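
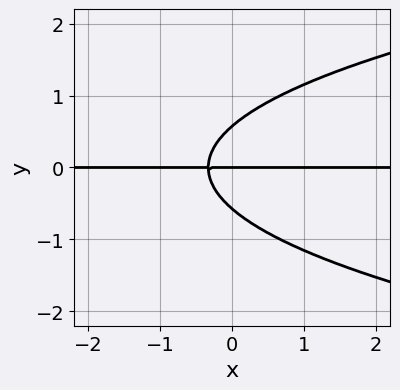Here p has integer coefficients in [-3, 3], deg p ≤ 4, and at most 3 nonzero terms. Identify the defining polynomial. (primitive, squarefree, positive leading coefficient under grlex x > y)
3*y^3 - 3*x*y - y

Degree: the shape is more complex than any degree-2 curve, so deg p = 3.
Observable constraints: the visible x-axis segment lies entirely on the curve; one y-axis crossing is at y = 0.
Fitting integer coefficients to these (and the overall shape) gives p.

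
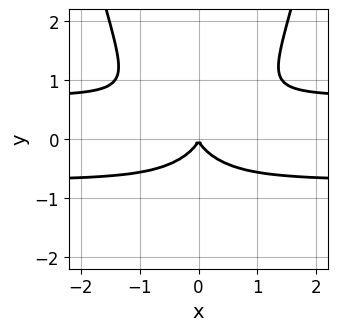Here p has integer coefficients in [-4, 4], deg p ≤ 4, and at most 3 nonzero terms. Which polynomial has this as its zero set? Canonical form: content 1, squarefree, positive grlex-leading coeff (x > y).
2*x^2*y^2 - 2*y^3 - x^2

1. The degree is 4 — the shape is more complex than any degree-3 curve.
2. Symmetries: mirror symmetry x ↦ −x ⇒ only even powers of x.
3. Reading off the gridlines: it meets the x-axis at x = 0 (among the integer gridlines); one y-axis crossing is at y = 0.
4. Together with the visible shape, these determine p as stated.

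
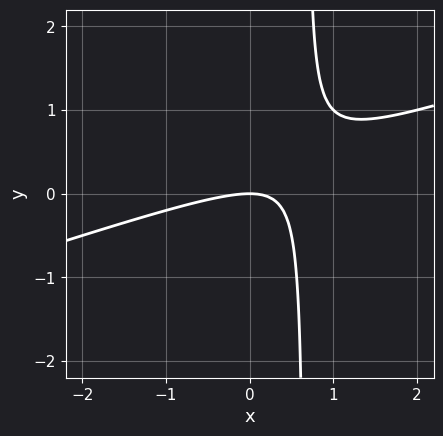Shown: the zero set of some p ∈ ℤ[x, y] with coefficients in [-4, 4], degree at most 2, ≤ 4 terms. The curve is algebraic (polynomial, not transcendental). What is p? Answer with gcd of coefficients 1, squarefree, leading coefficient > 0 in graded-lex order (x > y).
x^2 - 3*x*y + 2*y

deg p = 2.
Observable constraints: it meets the x-axis at x = 0 (among the integer gridlines); one y-axis crossing is at y = 0.
Fitting integer coefficients to these (and the overall shape) gives p.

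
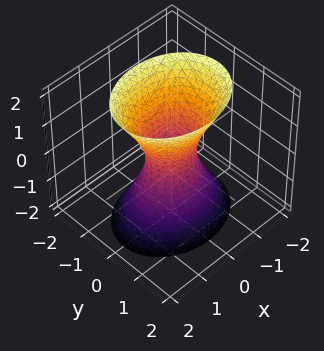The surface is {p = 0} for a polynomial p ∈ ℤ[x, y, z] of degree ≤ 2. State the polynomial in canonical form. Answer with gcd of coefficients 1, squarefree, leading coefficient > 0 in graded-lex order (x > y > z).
1. deg p = 2. An hourglass — one-sheet hyperboloid; a quadric.
2. Symmetries: the x ↦ −x reflection is a symmetry, so x appears only in even powers; the y ↦ −y reflection is a symmetry, so y appears only in even powers; the z ↦ −z reflection is a symmetry, so z appears only in even powers.
3. From the visible intercepts: no z-intercept at any integer in the box.
4. Putting this together gives p.

2*x^2 + 3*y^2 - z^2 - 1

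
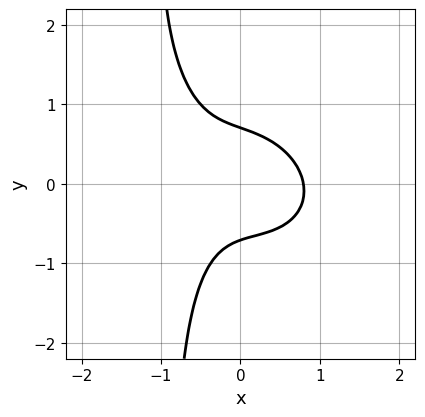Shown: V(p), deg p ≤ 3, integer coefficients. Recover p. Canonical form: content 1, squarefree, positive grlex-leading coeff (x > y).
deg p = 3. The shape is more complex than any degree-2 curve.
Solving for integer coefficients yields p as stated.

2*x^3 + x^2*y + 2*x*y^2 + 2*y^2 - 1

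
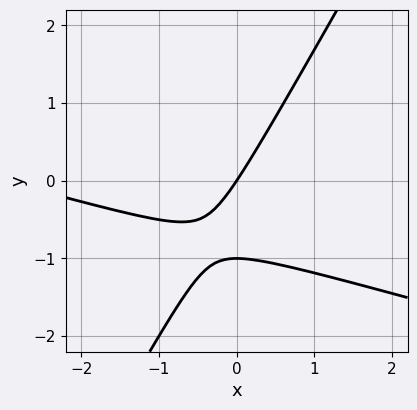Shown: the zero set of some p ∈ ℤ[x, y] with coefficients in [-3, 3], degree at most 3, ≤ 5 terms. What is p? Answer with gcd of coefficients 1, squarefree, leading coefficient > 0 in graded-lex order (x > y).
First, the degree is 2 — a generic line meets the curve in up to 2 points.
Then, observable constraints: among the integer gridlines, it crosses the y-axis at y ∈ {-1, 0}; one x-axis crossing is at x = 0.
Finally, together with the visible shape, these determine p as stated.

x^2 + 3*x*y - 2*y^2 + 3*x - 2*y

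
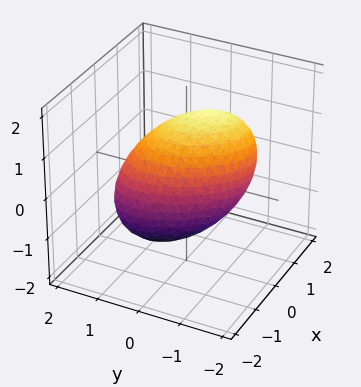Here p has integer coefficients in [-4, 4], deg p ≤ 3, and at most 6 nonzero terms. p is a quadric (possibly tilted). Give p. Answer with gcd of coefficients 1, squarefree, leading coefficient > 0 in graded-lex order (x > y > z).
3*x^2 + 2*x*y - 2*x*z + 2*y^2 + 2*z^2 - 3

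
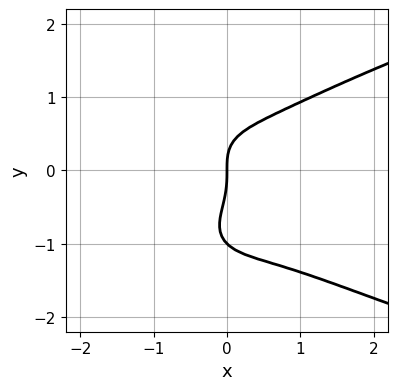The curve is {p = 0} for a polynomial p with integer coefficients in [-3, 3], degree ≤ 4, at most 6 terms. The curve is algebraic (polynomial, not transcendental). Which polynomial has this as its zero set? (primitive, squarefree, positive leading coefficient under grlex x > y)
1. Degree: no degree-3 curve has this shape, so deg p = 4.
2. From the visible intercepts: it crosses the x-axis at the gridline x = 0; the y-axis gridline crossings are at y ∈ {-1, 0}.
3. Assembling these constraints gives the stated polynomial.

x^2*y^2 + 2*y^4 - 2*x^3 + 2*y^3 - 2*x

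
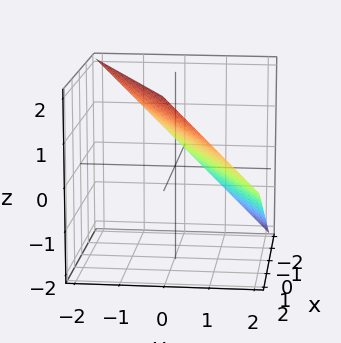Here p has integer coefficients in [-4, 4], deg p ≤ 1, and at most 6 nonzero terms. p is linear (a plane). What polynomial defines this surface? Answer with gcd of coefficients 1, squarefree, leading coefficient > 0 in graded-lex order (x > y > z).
x - 2*y - 2*z + 2

1. The degree is 1 — the surface is flat (a plane).
2. From the axis intercepts and sections: it meets the y-axis at y = 1 (among the integer gridlines); it crosses the x-axis at the gridline x = -2; one z-axis crossing is at z = 1.
3. Assembling these constraints gives the stated polynomial.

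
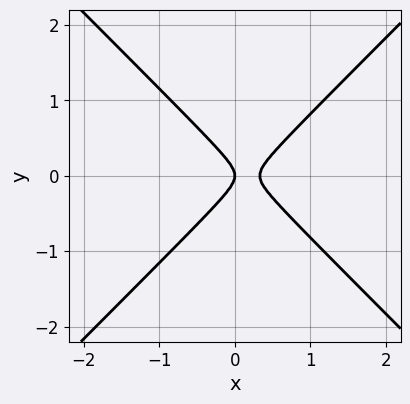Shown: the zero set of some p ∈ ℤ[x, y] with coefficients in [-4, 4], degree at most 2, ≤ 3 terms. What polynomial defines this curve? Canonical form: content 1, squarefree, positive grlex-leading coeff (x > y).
(a) deg p = 2. A generic line meets the curve in up to 2 points.
(b) Symmetries: the y ↦ −y reflection is a symmetry, so y appears only in even powers.
(c) Checking where it meets the axes: it meets the x-axis at x = 0 (among the integer gridlines); it crosses the y-axis at the gridline y = 0.
(d) These observations pin down the coefficients.

3*x^2 - 3*y^2 - x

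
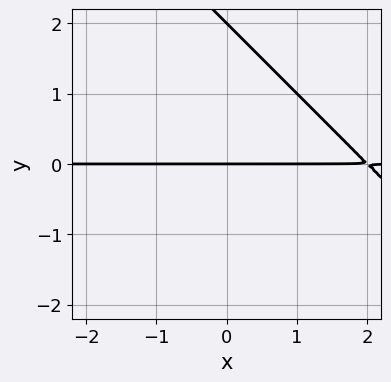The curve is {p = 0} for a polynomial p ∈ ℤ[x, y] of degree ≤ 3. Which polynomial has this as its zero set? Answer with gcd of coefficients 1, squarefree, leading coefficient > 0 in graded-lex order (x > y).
First, the degree is 2 — no degree-1 curve has this shape.
Then, from the axis intercepts and sections: the y-axis gridline crossings are at y ∈ {0, 2}; the visible x-axis segment lies entirely on the curve.
Finally, assembling these constraints gives the stated polynomial.

x*y + y^2 - 2*y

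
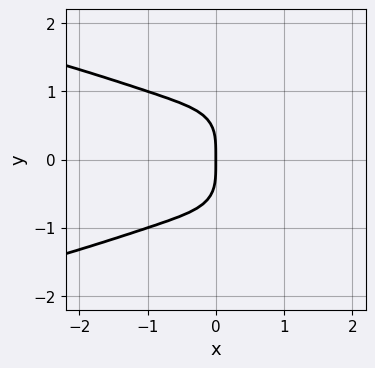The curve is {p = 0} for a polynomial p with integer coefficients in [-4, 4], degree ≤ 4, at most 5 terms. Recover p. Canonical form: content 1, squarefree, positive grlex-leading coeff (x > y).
deg p = 4.
Symmetries: it's symmetric under y → −y, forcing even powers of y.
Checking where it meets the axes: one x-axis crossing is at x = 0; it crosses the y-axis at the gridline y = 0.
Matching integer coefficients to the picture gives p.

x^2*y^2 + y^4 + x^3 + x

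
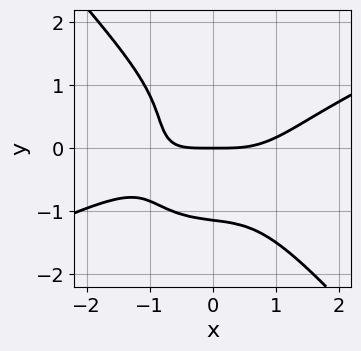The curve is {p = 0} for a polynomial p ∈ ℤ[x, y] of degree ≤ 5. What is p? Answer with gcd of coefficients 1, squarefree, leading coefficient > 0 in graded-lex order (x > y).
x^4 - 2*x^3*y - 2*y^4 - x*y - 3*y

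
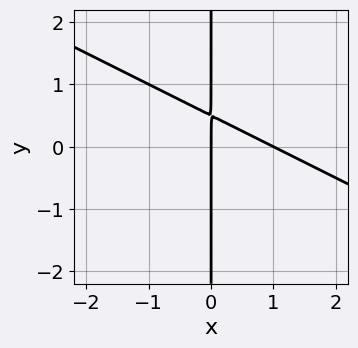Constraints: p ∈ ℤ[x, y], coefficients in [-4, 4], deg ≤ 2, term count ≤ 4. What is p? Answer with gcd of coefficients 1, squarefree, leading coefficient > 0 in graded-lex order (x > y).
x^2 + 2*x*y - x

The degree is 2 — the shape is more complex than any degree-1 curve.
Observable constraints: every point of the y-axis in the box is on the curve; the x-axis gridline crossings are at x ∈ {0, 1}.
Putting this together gives p.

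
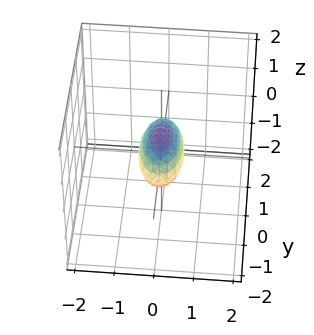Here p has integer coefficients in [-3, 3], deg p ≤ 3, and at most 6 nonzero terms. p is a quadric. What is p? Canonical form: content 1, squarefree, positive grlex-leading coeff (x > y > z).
(a) deg p = 2. Bounded and convex; a quadric.
(b) Symmetries: the x ↦ −x reflection is a symmetry, so x appears only in even powers; the z ↦ −z reflection is a symmetry, so z appears only in even powers; the y ↦ −y reflection is a symmetry, so y appears only in even powers.
(c) Reading off the gridlines: the y-axis gridline crossings are at y ∈ {-1, 1}.
(d) Putting this together gives p.

3*x^2 + y^2 + 2*z^2 - 1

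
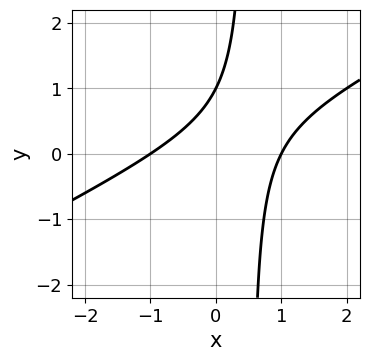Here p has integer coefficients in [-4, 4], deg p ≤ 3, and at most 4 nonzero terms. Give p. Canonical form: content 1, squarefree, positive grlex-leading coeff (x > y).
x^2 - 2*x*y + y - 1

1. deg p = 2. The shape is more complex than any degree-1 curve.
2. Reading off the gridlines: the x-axis gridline crossings are at x ∈ {-1, 1}; it meets the y-axis at y = 1 (among the integer gridlines).
3. Fitting integer coefficients to these (and the overall shape) gives p.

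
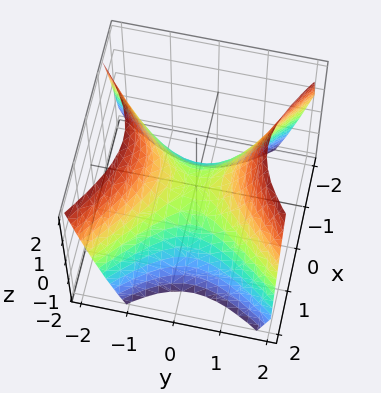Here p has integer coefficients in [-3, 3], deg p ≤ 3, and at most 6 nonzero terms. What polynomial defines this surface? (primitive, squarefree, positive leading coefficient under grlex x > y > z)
3*x^2 + x*y - 3*y^2 + 3*z

First, the degree is 2 — a generic line meets the surface in up to 2 points.
Then, observable constraints: one x-axis crossing is at x = 0; it meets the y-axis at y = 0 (among the integer gridlines); it crosses the z-axis at the gridline z = 0.
Finally, the integer polynomial consistent with all of this is the stated p.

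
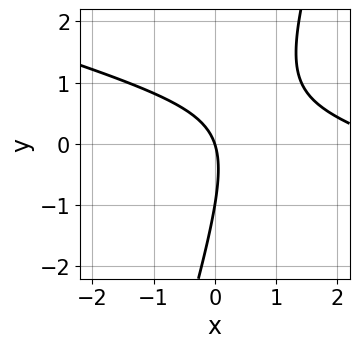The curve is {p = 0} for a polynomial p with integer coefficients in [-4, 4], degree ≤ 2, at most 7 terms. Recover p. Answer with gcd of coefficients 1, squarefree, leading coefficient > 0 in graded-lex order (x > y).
x^2 + 3*x*y - y^2 - 3*x - y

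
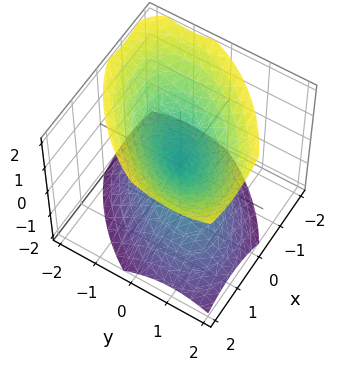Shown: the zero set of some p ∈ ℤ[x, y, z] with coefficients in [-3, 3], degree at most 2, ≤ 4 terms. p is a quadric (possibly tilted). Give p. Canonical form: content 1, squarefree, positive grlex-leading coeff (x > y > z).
(a) Degree: the shape is more complex than any degree-1 surface, so deg p = 2.
(b) Against the integer gridlines: it meets the y-axis at y = 0 (among the integer gridlines); one x-axis crossing is at x = 0.
(c) Together with the visible shape, these determine p as stated.

x^2 - x*y + y^2 - z^2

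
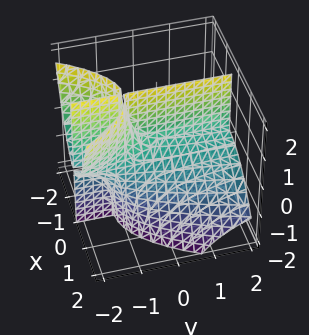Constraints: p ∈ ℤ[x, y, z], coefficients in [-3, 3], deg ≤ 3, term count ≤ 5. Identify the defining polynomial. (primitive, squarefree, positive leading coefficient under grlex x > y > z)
(a) I count 2 distinct pieces. They look like related sheets of one shape, so recover p as a whole.
(b) deg p = 3. A generic line meets the surface in up to 3 points.
(c) From the visible intercepts: the visible z-axis segment lies entirely on the surface; it crosses the x-axis at the gridline x = 0; the visible y-axis segment lies entirely on the surface.
(d) Assembling these constraints gives the stated polynomial.

3*x^3 + 3*x*y*z + 3*x*z - x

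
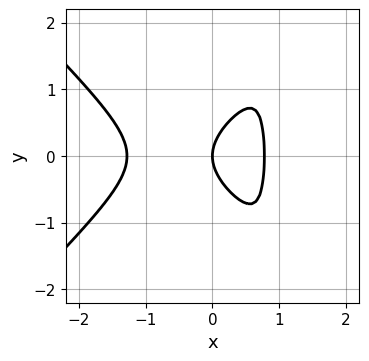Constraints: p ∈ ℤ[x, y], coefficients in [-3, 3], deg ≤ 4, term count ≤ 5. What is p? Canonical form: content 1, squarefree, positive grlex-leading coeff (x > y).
2*x^3 - 2*x*y^2 + x^2 + 2*y^2 - 2*x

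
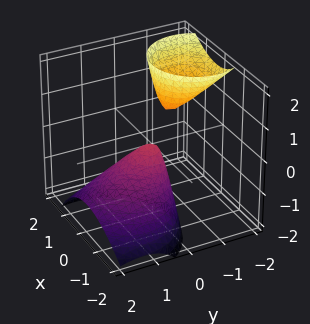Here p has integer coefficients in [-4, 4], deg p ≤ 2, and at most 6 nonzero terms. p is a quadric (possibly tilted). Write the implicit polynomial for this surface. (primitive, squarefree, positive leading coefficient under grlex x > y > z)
(a) The picture has 2 separate pieces. They look like related sheets of one shape, so recover p as a whole.
(b) Degree: no degree-1 surface has this shape, so deg p = 2.
(c) Against the integer gridlines: it crosses the y-axis at the gridline y = 0; one z-axis crossing is at z = 0.
(d) Putting this together gives p.

2*x^2 - x*z + 2*y^2 + 3*y*z + z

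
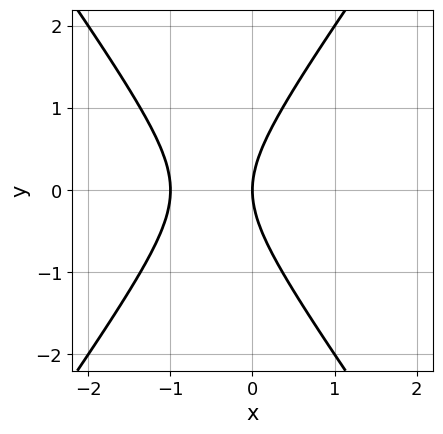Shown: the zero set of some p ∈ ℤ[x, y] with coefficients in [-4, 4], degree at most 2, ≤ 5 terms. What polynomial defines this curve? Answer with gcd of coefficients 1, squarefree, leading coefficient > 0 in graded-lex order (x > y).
First, deg p = 2. A generic line meets the curve in up to 2 points.
Then, symmetries: the y ↦ −y reflection is a symmetry, so y appears only in even powers.
Next, from the axis intercepts and sections: the x-axis gridline crossings are at x ∈ {-1, 0}; it meets the y-axis at y = 0 (among the integer gridlines).
Finally, assembling these constraints gives the stated polynomial.

2*x^2 - y^2 + 2*x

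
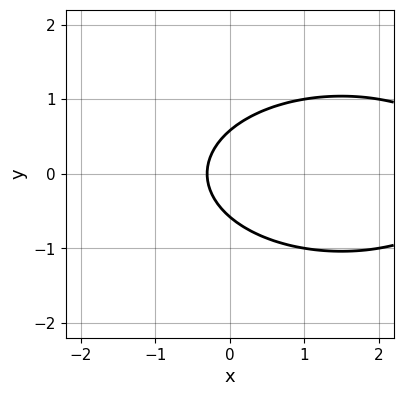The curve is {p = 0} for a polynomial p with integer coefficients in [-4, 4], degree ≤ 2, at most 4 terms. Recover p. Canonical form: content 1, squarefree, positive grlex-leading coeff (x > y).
x^2 + 3*y^2 - 3*x - 1

1. deg p = 2. No degree-1 curve has this shape.
2. Symmetries: mirror symmetry y ↦ −y ⇒ only even powers of y.
3. Together with the visible shape, these determine p as stated.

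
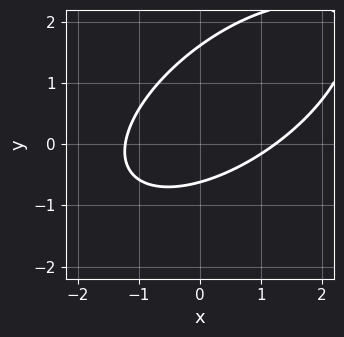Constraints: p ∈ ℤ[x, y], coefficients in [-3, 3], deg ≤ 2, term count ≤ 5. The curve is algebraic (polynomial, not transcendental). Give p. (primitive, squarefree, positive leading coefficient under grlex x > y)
First, deg p = 2.
Finally, the integer polynomial consistent with all of this is the stated p.

2*x^2 - 3*x*y + 3*y^2 - 3*y - 3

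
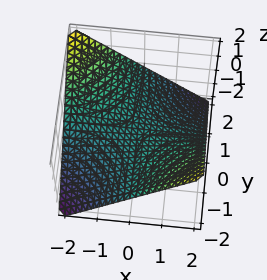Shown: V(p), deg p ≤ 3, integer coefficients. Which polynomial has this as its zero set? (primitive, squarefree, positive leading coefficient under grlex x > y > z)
x*y + 2*z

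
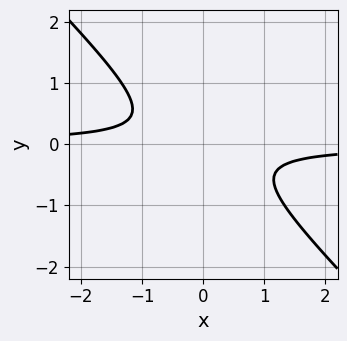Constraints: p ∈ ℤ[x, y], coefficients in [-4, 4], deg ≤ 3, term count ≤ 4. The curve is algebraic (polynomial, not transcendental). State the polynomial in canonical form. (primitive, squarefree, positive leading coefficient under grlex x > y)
1. Degree: no degree-1 curve has this shape, so deg p = 2.
2. Observable constraints: no x-intercept at any integer in the box; no y-intercept at any integer in the box.
3. Assembling these constraints gives the stated polynomial.

3*x*y + 3*y^2 + 1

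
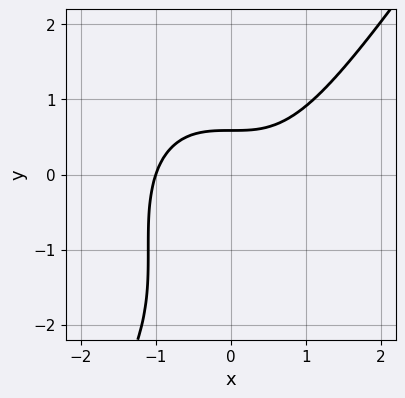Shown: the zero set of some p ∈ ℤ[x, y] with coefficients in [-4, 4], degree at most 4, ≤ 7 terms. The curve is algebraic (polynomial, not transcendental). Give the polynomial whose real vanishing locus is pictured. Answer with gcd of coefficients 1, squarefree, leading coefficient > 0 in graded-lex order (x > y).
3*x^3 - y^3 - 3*y^2 - 3*y + 3

First, degree: the shape is more complex than any degree-2 curve, so deg p = 3.
Next, reading off the gridlines: one x-axis crossing is at x = -1.
Finally, solving for integer coefficients yields p as stated.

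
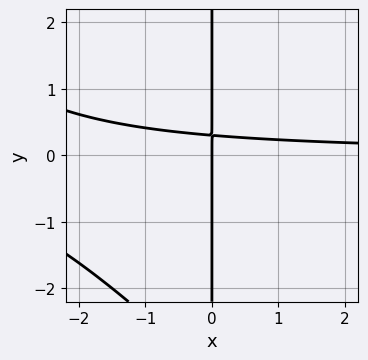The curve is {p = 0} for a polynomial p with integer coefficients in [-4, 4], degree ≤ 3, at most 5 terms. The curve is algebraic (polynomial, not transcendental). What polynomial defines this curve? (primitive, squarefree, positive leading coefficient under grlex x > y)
(a) deg p = 3.
(b) From the axis intercepts and sections: every point of the y-axis in the box is on the curve; it meets the x-axis at x = 0 (among the integer gridlines).
(c) Assembling these constraints gives the stated polynomial.

x^2*y + x*y^2 + 3*x*y - x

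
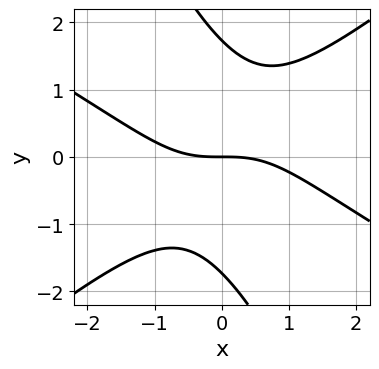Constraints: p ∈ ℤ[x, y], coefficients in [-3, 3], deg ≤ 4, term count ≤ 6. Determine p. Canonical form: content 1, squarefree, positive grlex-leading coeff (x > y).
(a) The degree is 3 — the shape is more complex than any degree-2 curve.
(b) Against the integer gridlines: it crosses the x-axis at the gridline x = 0; it meets the y-axis at y = 0 (among the integer gridlines).
(c) Together with the visible shape, these determine p as stated.

x^3 + x^2*y - 2*x*y^2 - y^3 + 3*y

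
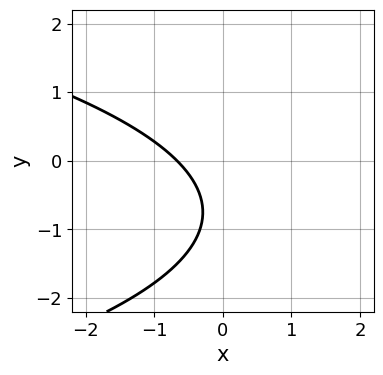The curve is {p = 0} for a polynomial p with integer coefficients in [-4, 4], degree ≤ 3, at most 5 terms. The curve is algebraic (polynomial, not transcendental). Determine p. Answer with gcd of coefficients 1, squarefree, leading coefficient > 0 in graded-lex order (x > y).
2*y^2 + 3*x + 3*y + 2

deg p = 2. No degree-1 curve has this shape.
From the visible intercepts: it misses every integer gridline on the y-axis.
Putting this together gives p.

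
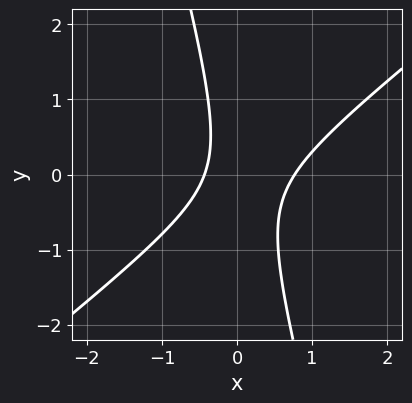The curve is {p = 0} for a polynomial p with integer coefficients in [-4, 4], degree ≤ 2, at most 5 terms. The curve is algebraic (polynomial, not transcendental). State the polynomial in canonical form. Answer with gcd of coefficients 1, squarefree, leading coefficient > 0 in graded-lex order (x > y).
3*x^2 - 3*x*y - y^2 - x - 1

First, deg p = 2.
Next, observable constraints: it misses every integer gridline on the y-axis.
Finally, together with the visible shape, these determine p as stated.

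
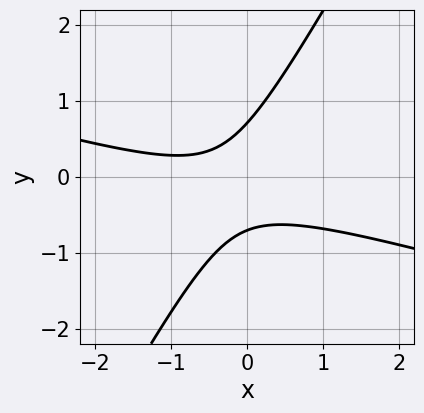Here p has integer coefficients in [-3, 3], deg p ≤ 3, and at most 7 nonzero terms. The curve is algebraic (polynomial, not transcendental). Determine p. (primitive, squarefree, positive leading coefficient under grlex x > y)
x^2 + 3*x*y - 2*y^2 + x + 1

First, the degree is 2 — the shape is more complex than any degree-1 curve.
Next, from the visible intercepts: the curve avoids every integer x-axis point in the box.
Finally, the integer polynomial consistent with all of this is the stated p.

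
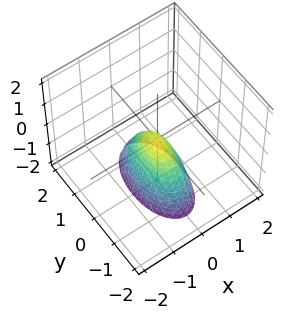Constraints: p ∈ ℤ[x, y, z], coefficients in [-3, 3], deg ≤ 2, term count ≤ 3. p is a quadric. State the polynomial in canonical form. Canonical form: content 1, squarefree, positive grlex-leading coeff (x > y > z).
3*x^2 + y^2 + z

First, degree: a single bowl opening along one axis; a quadric, so deg p = 2.
Next, symmetries: mirror symmetry x ↦ −x ⇒ only even powers of x; it's symmetric under y → −y, forcing even powers of y.
Next, from the visible intercepts: one z-axis crossing is at z = 0; it meets the y-axis at y = 0 (among the integer gridlines); it crosses the x-axis at the gridline x = 0.
Finally, fitting integer coefficients to these (and the overall shape) gives p.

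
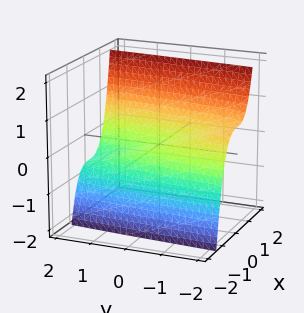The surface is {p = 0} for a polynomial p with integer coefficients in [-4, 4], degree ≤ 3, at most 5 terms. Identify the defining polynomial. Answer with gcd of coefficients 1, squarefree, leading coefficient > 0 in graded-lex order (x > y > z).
3*x^3 - y - 3*z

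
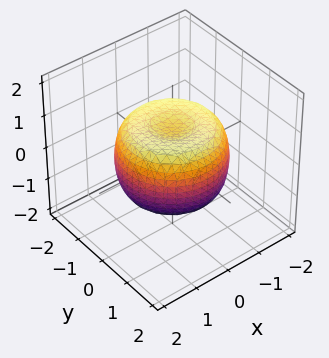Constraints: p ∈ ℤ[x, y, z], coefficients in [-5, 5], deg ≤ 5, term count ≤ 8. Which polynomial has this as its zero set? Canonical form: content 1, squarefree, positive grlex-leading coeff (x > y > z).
2*x^4 + 4*x^2*y^2 + 2*y^4 - 3*x^2 - 3*y^2 + 3*z^2 - 2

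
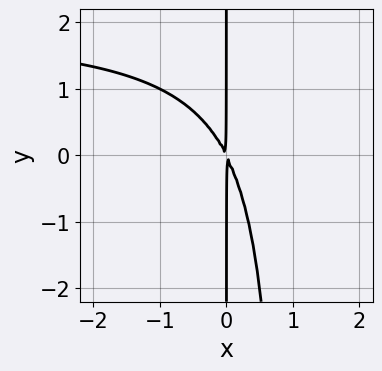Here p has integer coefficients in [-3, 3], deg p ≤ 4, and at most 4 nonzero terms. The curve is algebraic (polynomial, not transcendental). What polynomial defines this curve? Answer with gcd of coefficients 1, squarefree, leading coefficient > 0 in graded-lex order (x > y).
The degree is 3 — the shape is more complex than any degree-2 curve.
Checking where it meets the axes: every point of the y-axis in the box is on the curve.
Together with the visible shape, these determine p as stated.

x^2*y - 2*x^2 - x*y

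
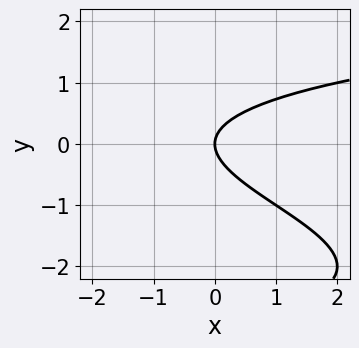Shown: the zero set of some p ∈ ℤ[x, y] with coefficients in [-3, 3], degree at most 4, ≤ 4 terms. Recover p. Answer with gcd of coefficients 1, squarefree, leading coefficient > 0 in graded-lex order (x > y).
(a) deg p = 3. No degree-2 curve has this shape.
(b) Reading off the gridlines: it crosses the y-axis at the gridline y = 0; it meets the x-axis at x = 0 (among the integer gridlines).
(c) Matching integer coefficients to the picture gives p.

y^3 + 3*y^2 - 2*x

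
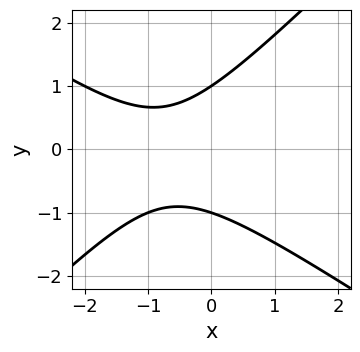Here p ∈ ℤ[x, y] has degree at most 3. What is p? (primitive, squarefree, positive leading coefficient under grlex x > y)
First, deg p = 2. No degree-1 curve has this shape.
Then, against the integer gridlines: the y-axis gridline crossings are at y ∈ {-1, 1}; the curve avoids every integer x-axis point in the box.
Finally, matching integer coefficients to the picture gives p.

2*x^2 + x*y - 3*y^2 + 3*x + 3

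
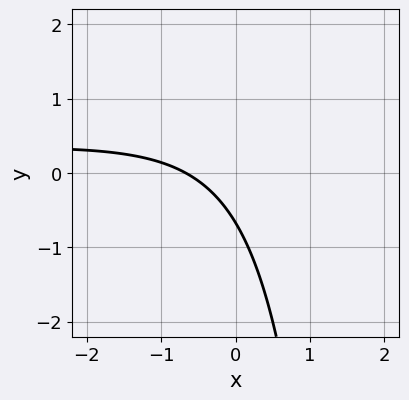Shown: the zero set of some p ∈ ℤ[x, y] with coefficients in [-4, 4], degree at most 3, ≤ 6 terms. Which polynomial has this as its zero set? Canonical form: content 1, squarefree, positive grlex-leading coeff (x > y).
deg p = 3.
Matching integer coefficients to the picture gives p.

x^2*y - 3*x*y + 3*x + 3*y + 2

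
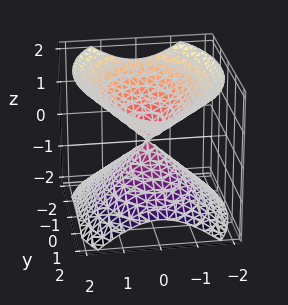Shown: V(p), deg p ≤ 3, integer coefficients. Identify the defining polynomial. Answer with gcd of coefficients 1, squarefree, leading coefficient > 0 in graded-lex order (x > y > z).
2*x^2 + y^2 - 2*z^2

First, I count 2 distinct pieces.
Next, the degree is 2 — two nappes meeting at a single point; a quadric.
Then, symmetries: it's symmetric under y → −y, forcing even powers of y; it's symmetric under x → −x, forcing even powers of x; it's symmetric under z → −z, forcing even powers of z.
Next, from the visible intercepts: it meets the y-axis at y = 0 (among the integer gridlines); one x-axis crossing is at x = 0.
Finally, the integer polynomial consistent with all of this is the stated p.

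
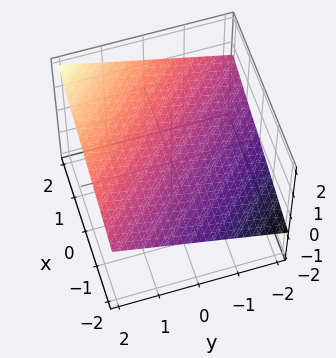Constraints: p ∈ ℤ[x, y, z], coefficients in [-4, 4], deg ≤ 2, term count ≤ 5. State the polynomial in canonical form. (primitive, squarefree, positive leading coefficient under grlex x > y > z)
1. deg p = 1. Every cross-section is a straight line — this is a plane.
2. From the axis intercepts and sections: it crosses the y-axis at the gridline y = -2; one x-axis crossing is at x = -2.
3. The integer polynomial consistent with all of this is the stated p.

x + y - 3*z + 2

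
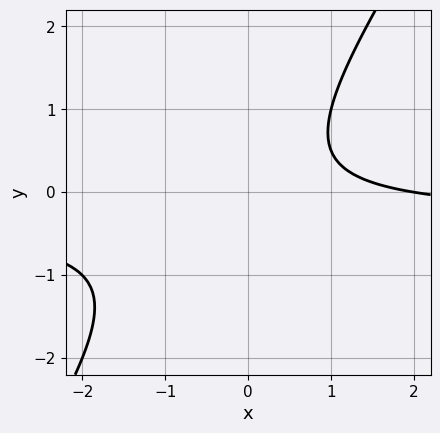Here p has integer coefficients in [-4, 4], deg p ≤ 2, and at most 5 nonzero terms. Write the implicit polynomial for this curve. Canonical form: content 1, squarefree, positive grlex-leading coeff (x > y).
3*x*y - 2*y^2 + x - 2

First, the degree is 2 — no degree-1 curve has this shape.
Next, from the axis intercepts and sections: the curve avoids every integer y-axis point in the box; it meets the x-axis at x = 2 (among the integer gridlines).
Finally, these observations pin down the coefficients.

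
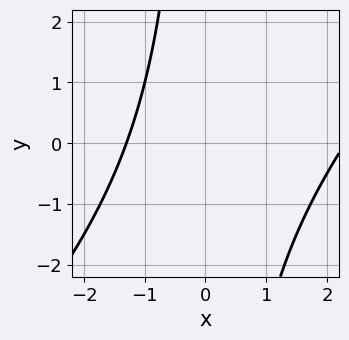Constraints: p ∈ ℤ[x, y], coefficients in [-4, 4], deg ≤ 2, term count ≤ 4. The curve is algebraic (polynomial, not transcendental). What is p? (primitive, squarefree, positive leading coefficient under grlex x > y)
(a) The degree is 2 — the shape is more complex than any degree-1 curve.
(b) From the axis intercepts and sections: the curve avoids every integer y-axis point in the box.
(c) Matching integer coefficients to the picture gives p.

x^2 - x*y - x - 3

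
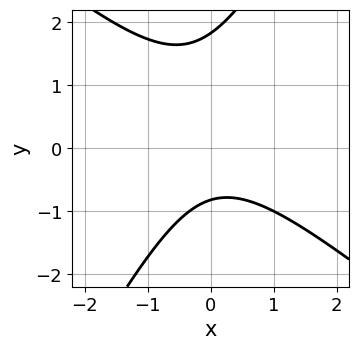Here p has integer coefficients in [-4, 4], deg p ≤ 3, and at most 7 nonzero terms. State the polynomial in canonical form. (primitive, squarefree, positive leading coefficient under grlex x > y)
3*x^2 + 2*x*y - 2*y^2 + 2*y + 3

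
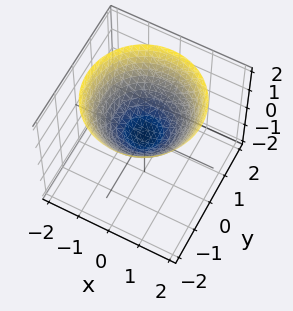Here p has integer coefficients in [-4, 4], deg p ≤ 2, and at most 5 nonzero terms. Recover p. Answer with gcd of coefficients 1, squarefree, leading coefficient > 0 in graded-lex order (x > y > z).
2*x^2 + 2*y^2 - 3*z

1. Degree: a single bowl opening along one axis; a quadric, so deg p = 2.
2. By symmetry, the surface is invariant under rotation about z: p = q(x² + y², z).
3. Observable constraints: it meets the z-axis at z = 0 (among the integer gridlines); it meets the x-axis at x = 0 (among the integer gridlines); a circular section at z = 2 has radius between 1 and 2.
4. These observations pin down the coefficients.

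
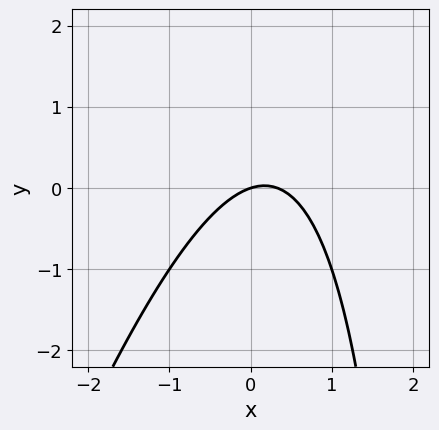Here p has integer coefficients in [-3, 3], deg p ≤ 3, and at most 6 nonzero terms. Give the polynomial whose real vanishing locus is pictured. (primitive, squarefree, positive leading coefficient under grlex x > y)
1. deg p = 2. A generic line meets the curve in up to 2 points.
2. Checking where it meets the axes: one y-axis crossing is at y = 0; it meets the x-axis at x = 0 (among the integer gridlines).
3. Assembling these constraints gives the stated polynomial.

3*x^2 - x*y - x + 3*y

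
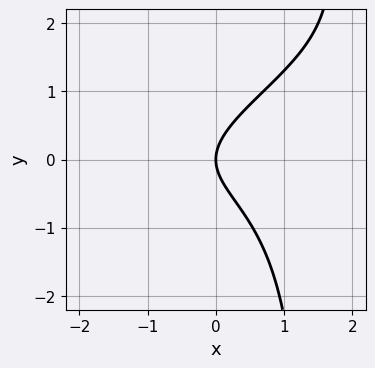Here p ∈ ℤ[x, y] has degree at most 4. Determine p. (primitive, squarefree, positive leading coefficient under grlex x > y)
1. deg p = 3. The shape is more complex than any degree-2 curve.
2. From the visible intercepts: it meets the y-axis at y = 0 (among the integer gridlines); one x-axis crossing is at x = 0.
3. Assembling these constraints gives the stated polynomial.

x^2*y - 2*x*y^2 + 3*y^2 - 3*x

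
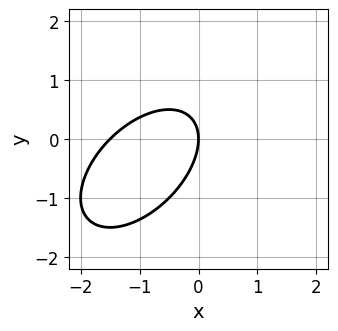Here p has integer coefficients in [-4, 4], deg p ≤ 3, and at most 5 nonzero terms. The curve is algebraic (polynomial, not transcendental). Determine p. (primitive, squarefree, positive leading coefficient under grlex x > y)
First, the degree is 2 — the shape is more complex than any degree-1 curve.
Then, reading off the gridlines: it meets the y-axis at y = 0 (among the integer gridlines); one x-axis crossing is at x = 0.
Finally, assembling these constraints gives the stated polynomial.

2*x^2 - 2*x*y + 2*y^2 + 3*x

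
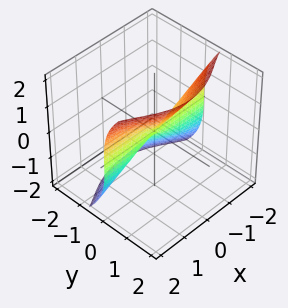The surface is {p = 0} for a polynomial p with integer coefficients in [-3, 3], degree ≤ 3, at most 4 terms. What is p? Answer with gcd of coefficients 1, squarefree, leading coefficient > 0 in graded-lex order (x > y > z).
3*x^2*y + 3*y^3 - z^3

First, the degree is 3 — the shape is more complex than any degree-2 surface.
Then, reading off the gridlines: it crosses the y-axis at the gridline y = 0; the visible x-axis segment lies entirely on the surface; one z-axis crossing is at z = 0.
Finally, putting this together gives p.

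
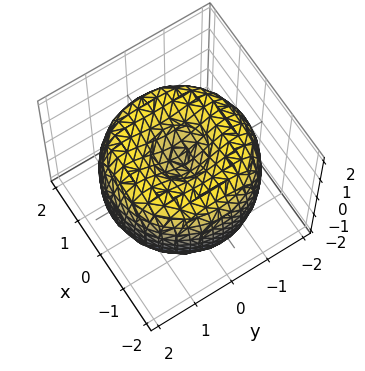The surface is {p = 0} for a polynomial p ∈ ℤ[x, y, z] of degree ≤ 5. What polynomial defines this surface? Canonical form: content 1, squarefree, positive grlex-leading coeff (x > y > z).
x^4 + 2*x^2*y^2 + y^4 - 3*x^2 - 3*y^2 + 2*z^2 - 1

1. The degree is 4 — a generic line meets the surface in up to 4 points.
2. Symmetries: rotational symmetry about the z-axis ⇒ p depends on x, y only through x² + y².
3. Checking where it meets the axes: a circular section at z = 0 has radius between 1 and 2.
4. Matching integer coefficients to the picture gives p.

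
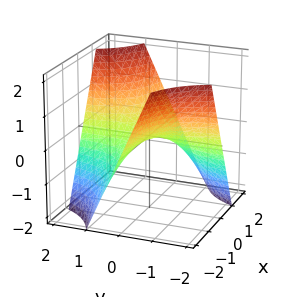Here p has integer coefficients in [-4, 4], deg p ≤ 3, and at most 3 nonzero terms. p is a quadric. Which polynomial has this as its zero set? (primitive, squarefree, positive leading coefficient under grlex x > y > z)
First, the degree is 2 — a hyperbolic paraboloid; a quadric.
Next, reading off the gridlines: the visible y-axis segment lies entirely on the surface; the visible x-axis segment lies entirely on the surface.
Finally, solving for integer coefficients yields p as stated.

x*y - z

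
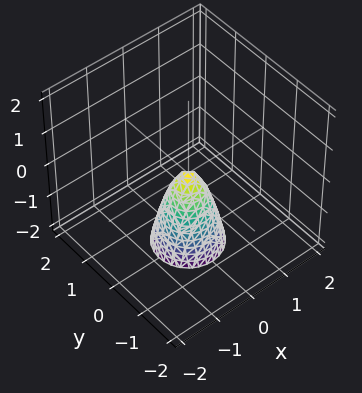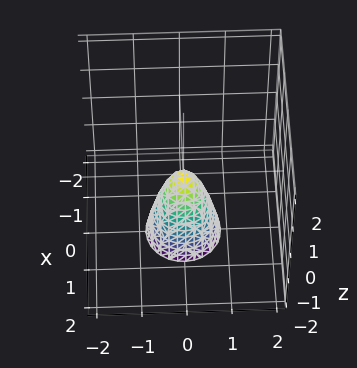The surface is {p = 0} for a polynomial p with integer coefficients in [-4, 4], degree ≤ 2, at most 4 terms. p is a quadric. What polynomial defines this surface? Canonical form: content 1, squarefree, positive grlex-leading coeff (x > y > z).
3*x^2 + 3*y^2 + z

1. The degree is 2 — a single bowl opening along one axis; a quadric.
2. By symmetry, the surface is invariant under rotation about z: p = q(x² + y², z).
3. Checking where it meets the axes: it meets the x-axis at x = 0 (among the integer gridlines); it meets the z-axis at z = 0 (among the integer gridlines); it crosses the y-axis at the gridline y = 0.
4. The integer polynomial consistent with all of this is the stated p.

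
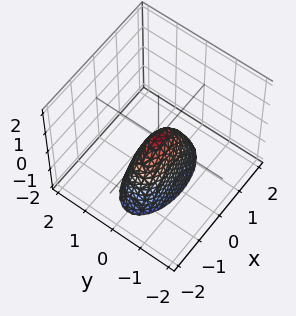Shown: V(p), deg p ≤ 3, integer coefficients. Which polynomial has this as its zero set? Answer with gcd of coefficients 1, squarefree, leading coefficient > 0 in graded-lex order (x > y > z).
(a) The degree is 2 — a single bowl opening along one axis; a quadric.
(b) Symmetries: the y ↦ −y reflection is a symmetry, so y appears only in even powers; the x ↦ −x reflection is a symmetry, so x appears only in even powers.
(c) Checking where it meets the axes: it crosses the x-axis at the gridline x = 0; it meets the y-axis at y = 0 (among the integer gridlines); one z-axis crossing is at z = 0.
(d) Assembling these constraints gives the stated polynomial.

x^2 + 3*y^2 + z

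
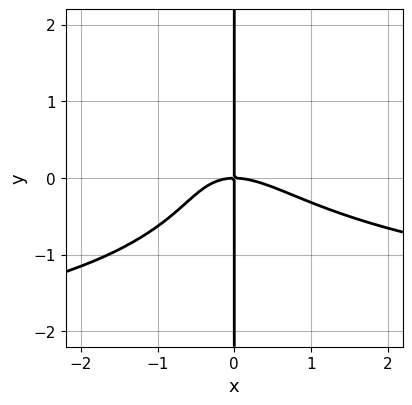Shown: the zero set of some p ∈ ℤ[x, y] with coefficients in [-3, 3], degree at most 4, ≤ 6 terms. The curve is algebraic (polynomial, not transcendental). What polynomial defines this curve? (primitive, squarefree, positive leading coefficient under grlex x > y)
x^3*y + 3*x*y^3 + 2*x^3 + 2*x^2*y + 3*x*y

(a) deg p = 4. A generic line meets the curve in up to 4 points.
(b) Observable constraints: one x-axis crossing is at x = 0; every point of the y-axis in the box is on the curve.
(c) Assembling these constraints gives the stated polynomial.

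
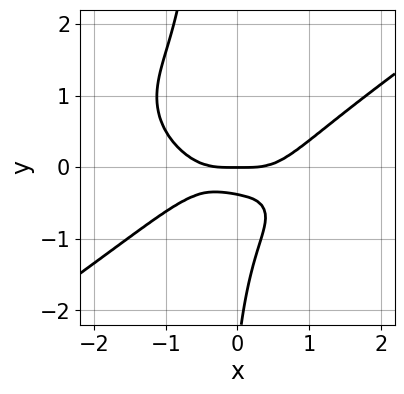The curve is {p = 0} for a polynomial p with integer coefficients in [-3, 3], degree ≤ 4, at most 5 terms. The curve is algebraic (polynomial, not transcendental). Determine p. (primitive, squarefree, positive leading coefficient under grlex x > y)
x^4 - 3*x*y^3 - y^3 - 3*y^2 - y

First, deg p = 4. The shape is more complex than any degree-3 curve.
Then, reading off the gridlines: it crosses the y-axis at the gridline y = 0; it crosses the x-axis at the gridline x = 0.
Finally, putting this together gives p.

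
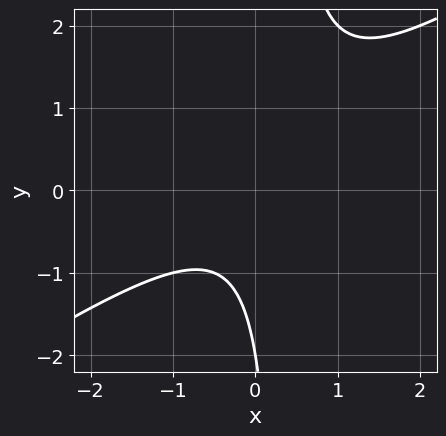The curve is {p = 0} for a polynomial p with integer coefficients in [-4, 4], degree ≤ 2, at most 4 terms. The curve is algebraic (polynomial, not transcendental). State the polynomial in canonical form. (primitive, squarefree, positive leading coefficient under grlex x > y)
2*x^2 - 3*x*y + y + 2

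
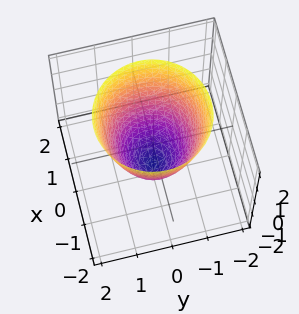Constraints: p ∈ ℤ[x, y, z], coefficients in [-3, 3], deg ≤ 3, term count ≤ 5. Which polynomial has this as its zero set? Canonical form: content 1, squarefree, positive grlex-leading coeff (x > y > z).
First, the degree is 2 — a generic line meets the surface in up to 2 points.
Then, symmetries: rotational symmetry about the z-axis ⇒ p depends on x, y only through x² + y².
Next, from the axis intercepts and sections: among the integer gridlines, it crosses the y-axis at y ∈ {-1, 1}; a circular section at z = -1 has radius between 0 and 1; among the integer gridlines, it crosses the x-axis at x ∈ {-1, 1}.
Finally, assembling these constraints gives the stated polynomial.

3*x^2 + 3*y^2 - 2*z - 3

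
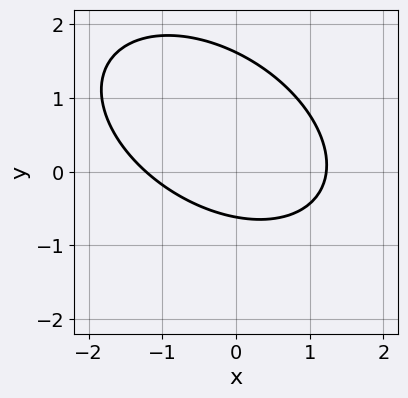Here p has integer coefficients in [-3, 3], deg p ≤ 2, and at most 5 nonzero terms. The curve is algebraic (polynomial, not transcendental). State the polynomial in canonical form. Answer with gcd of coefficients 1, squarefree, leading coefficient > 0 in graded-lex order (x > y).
2*x^2 + 2*x*y + 3*y^2 - 3*y - 3

First, the degree is 2 — the shape is more complex than any degree-1 curve.
Finally, solving for integer coefficients yields p as stated.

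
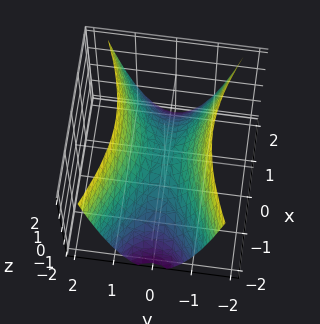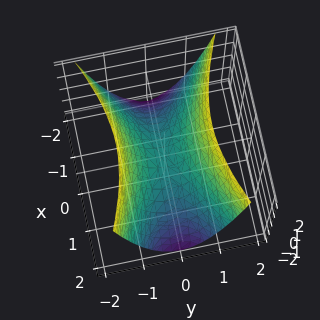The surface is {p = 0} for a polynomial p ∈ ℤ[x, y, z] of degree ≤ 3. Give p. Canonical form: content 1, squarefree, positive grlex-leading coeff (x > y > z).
(a) deg p = 2.
(b) Symmetries: the x ↦ −x reflection is a symmetry, so x appears only in even powers; it's symmetric under y → −y, forcing even powers of y.
(c) From the axis intercepts and sections: it meets the y-axis at y = 0 (among the integer gridlines); it crosses the x-axis at the gridline x = 0; it meets the z-axis at z = 0 (among the integer gridlines).
(d) Putting this together gives p.

x^2 - 3*y^2 + 2*z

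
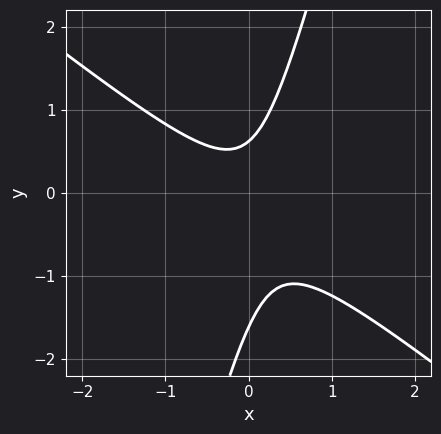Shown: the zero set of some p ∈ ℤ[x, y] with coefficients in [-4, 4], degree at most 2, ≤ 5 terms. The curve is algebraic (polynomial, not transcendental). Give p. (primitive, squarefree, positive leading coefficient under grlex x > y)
3*x^2 + 3*x*y - y^2 - y + 1

First, degree: the shape is more complex than any degree-1 curve, so deg p = 2.
Next, checking where it meets the axes: it misses every integer gridline on the x-axis.
Finally, putting this together gives p.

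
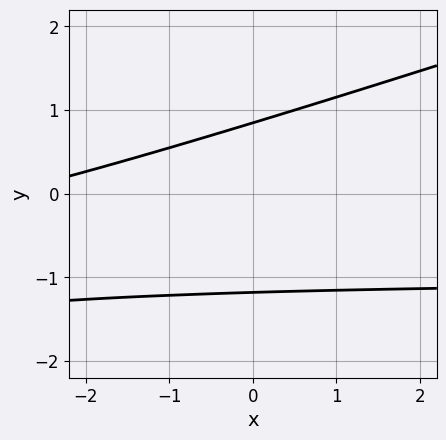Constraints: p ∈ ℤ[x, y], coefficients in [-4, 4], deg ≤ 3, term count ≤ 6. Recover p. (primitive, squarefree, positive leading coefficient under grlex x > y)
x*y - 3*y^2 + x - y + 3

1. deg p = 2.
2. From the axis intercepts and sections: no x-intercept at any integer in the box.
3. Fitting integer coefficients to these (and the overall shape) gives p.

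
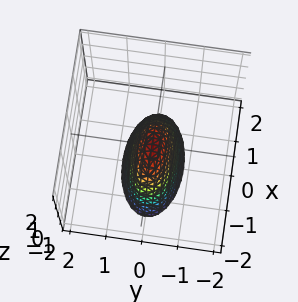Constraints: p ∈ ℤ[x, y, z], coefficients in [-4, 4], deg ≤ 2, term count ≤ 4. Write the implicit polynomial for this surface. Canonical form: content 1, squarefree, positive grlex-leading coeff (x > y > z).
x^2 + 3*y^2 + z

Degree: a single bowl opening along one axis; a quadric, so deg p = 2.
Symmetries: it's symmetric under y → −y, forcing even powers of y; it's symmetric under x → −x, forcing even powers of x.
Checking where it meets the axes: it crosses the y-axis at the gridline y = 0; it crosses the z-axis at the gridline z = 0; it meets the x-axis at x = 0 (among the integer gridlines).
Putting this together gives p.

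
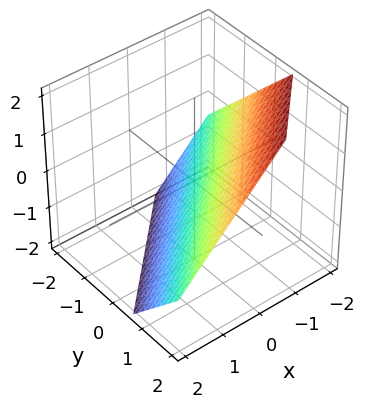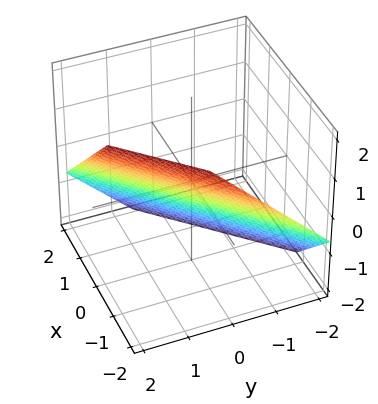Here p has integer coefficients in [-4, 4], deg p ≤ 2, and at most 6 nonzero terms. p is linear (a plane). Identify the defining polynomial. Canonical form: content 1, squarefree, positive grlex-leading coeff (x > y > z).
3*x - 3*y + 3*z + 2

(a) deg p = 1.
(b) Putting this together gives p.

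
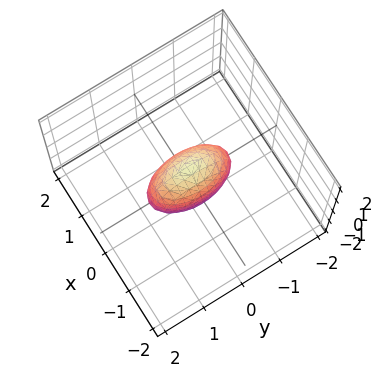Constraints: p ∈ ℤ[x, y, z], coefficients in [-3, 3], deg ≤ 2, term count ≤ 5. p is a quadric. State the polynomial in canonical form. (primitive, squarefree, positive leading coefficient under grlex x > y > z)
3*x^2 + y^2 + z^2 - 1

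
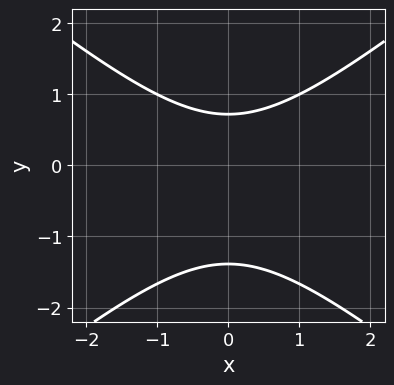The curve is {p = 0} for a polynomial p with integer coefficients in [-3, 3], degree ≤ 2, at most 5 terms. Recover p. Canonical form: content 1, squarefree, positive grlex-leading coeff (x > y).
2*x^2 - 3*y^2 - 2*y + 3

(a) The degree is 2 — a generic line meets the curve in up to 2 points.
(b) Symmetries: the x ↦ −x reflection is a symmetry, so x appears only in even powers.
(c) Checking where it meets the axes: no x-intercept at any integer in the box.
(d) Solving for integer coefficients yields p as stated.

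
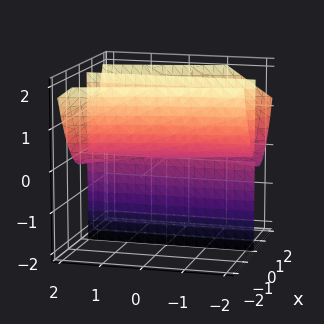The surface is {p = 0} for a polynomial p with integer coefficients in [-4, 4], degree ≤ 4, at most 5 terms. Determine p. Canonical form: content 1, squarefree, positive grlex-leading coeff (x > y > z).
2*x^3 + x^2*y - 3*x*z

(a) Degree: no degree-2 surface has this shape, so deg p = 3.
(b) From the visible intercepts: it meets the x-axis at x = 0 (among the integer gridlines); the visible z-axis segment lies entirely on the surface; every point of the y-axis in the box is on the surface.
(c) Solving for integer coefficients yields p as stated.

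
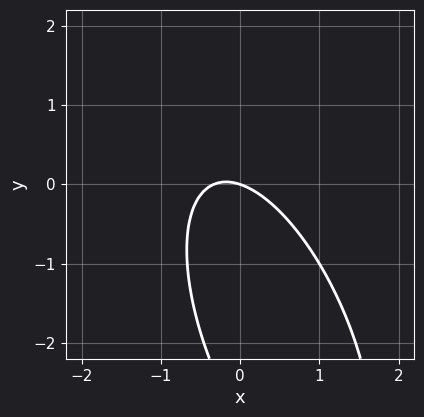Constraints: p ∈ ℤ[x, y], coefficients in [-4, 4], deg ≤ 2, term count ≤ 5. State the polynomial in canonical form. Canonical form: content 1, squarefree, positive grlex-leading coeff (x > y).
(a) The degree is 2 — the shape is more complex than any degree-1 curve.
(b) From the axis intercepts and sections: it crosses the x-axis at the gridline x = 0; it crosses the y-axis at the gridline y = 0.
(c) Fitting integer coefficients to these (and the overall shape) gives p.

3*x^2 + 2*x*y + y^2 + x + 3*y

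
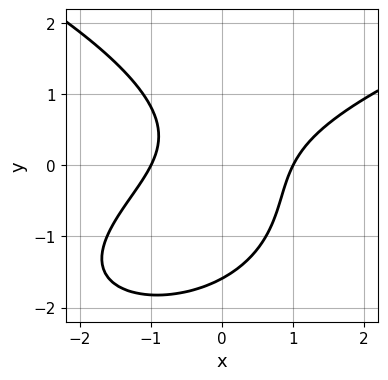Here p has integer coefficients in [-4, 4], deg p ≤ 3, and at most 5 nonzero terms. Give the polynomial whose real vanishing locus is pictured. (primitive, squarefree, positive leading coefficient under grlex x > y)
2*y^3 - 3*x^2 + 3*x*y + 2*y^2 + 3

The degree is 3 — the shape is more complex than any degree-2 curve.
Reading off the gridlines: among the integer gridlines, it crosses the x-axis at x ∈ {-1, 1}.
Assembling these constraints gives the stated polynomial.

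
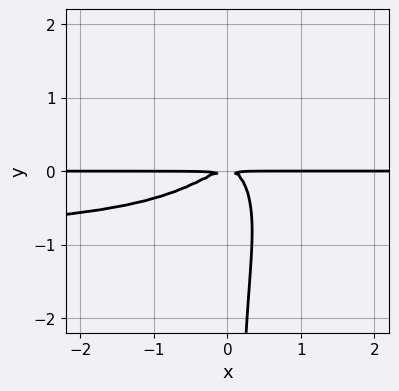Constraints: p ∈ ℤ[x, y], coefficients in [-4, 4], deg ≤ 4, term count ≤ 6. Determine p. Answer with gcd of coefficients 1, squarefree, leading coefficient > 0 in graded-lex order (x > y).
2*x^2*y^2 + x*y^3 + 2*x^2*y - 2*x*y^2 + y^2

(a) deg p = 4. No degree-3 curve has this shape.
(b) Reading off the gridlines: every point of the x-axis in the box is on the curve.
(c) Fitting integer coefficients to these (and the overall shape) gives p.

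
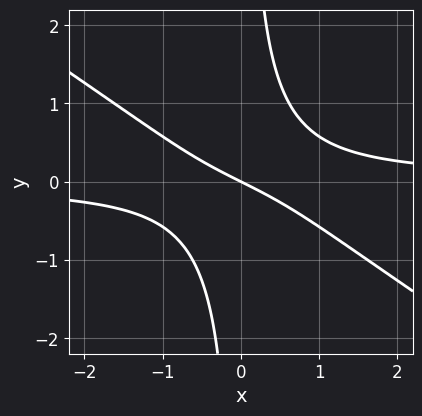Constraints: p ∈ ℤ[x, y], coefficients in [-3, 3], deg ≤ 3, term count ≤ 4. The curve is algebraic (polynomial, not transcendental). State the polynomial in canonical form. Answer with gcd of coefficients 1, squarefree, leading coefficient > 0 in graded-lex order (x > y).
2*x^2*y + 3*x*y^2 - x - 2*y

The degree is 3 — a generic line meets the curve in up to 3 points.
Observable constraints: it meets the y-axis at y = 0 (among the integer gridlines); it crosses the x-axis at the gridline x = 0.
Fitting integer coefficients to these (and the overall shape) gives p.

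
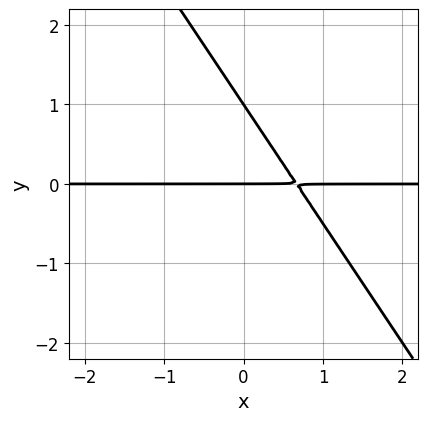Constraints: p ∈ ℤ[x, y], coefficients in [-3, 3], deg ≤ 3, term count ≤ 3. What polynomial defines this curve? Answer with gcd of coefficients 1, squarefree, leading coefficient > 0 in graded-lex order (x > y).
deg p = 2. The shape is more complex than any degree-1 curve.
Observable constraints: every point of the x-axis in the box is on the curve; the y-axis gridline crossings are at y ∈ {0, 1}.
Assembling these constraints gives the stated polynomial.

3*x*y + 2*y^2 - 2*y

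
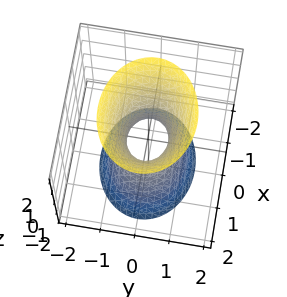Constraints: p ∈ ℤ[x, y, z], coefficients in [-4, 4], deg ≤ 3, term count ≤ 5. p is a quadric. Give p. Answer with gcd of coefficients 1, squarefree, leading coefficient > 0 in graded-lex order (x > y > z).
2*x^2 + 3*y^2 - z^2 - 1

Degree: an hourglass — one-sheet hyperboloid; a quadric, so deg p = 2.
Symmetries: it's symmetric under y → −y, forcing even powers of y; mirror symmetry z ↦ −z ⇒ only even powers of z; it's symmetric under x → −x, forcing even powers of x.
Reading off the gridlines: the surface avoids every integer z-axis point in the box.
Solving for integer coefficients yields p as stated.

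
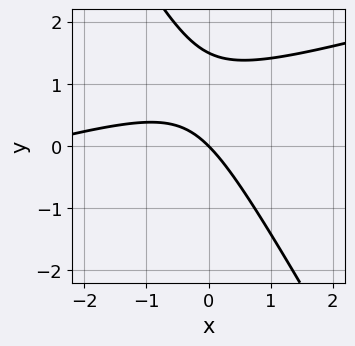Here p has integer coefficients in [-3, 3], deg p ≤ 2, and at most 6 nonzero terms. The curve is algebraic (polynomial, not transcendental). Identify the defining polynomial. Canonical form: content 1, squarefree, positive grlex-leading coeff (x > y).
x^2 - 3*x*y - 2*y^2 + 3*x + 3*y

1. deg p = 2. No degree-1 curve has this shape.
2. Against the integer gridlines: one y-axis crossing is at y = 0; it meets the x-axis at x = 0 (among the integer gridlines).
3. Matching integer coefficients to the picture gives p.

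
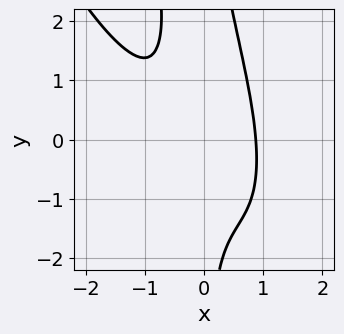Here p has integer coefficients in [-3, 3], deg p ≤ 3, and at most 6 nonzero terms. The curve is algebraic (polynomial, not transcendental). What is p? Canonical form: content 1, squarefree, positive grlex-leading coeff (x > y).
3*x^3 + 3*x^2*y + x*y^2 - 2*x*y - 2

(a) Degree: a generic line meets the curve in up to 3 points, so deg p = 3.
(b) Reading off the gridlines: no y-intercept at any integer in the box.
(c) Fitting integer coefficients to these (and the overall shape) gives p.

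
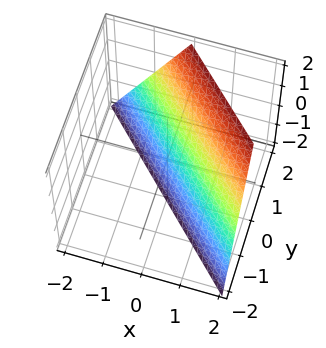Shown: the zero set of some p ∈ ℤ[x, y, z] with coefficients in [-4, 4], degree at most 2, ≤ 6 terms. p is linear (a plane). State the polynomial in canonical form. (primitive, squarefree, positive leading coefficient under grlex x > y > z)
2*x + 2*y - z - 2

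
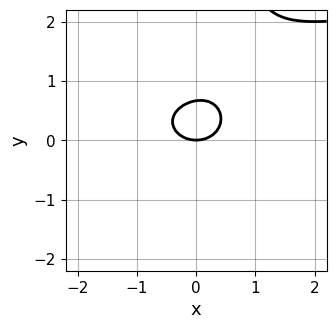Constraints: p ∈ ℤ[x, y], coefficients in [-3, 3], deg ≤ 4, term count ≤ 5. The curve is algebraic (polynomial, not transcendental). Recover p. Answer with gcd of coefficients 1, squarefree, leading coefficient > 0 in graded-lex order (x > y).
1. The degree is 4 — a generic line meets the curve in up to 4 points.
2. From the axis intercepts and sections: it crosses the x-axis at the gridline x = 0; it meets the y-axis at y = 0 (among the integer gridlines).
3. The integer polynomial consistent with all of this is the stated p.

x*y^3 - 2*x^2 - 3*y^2 + 2*y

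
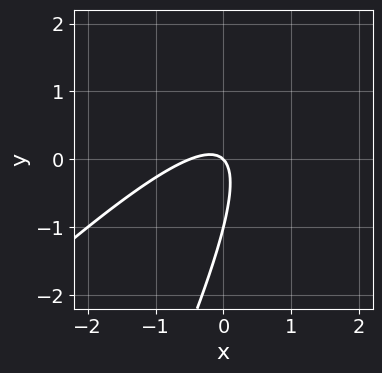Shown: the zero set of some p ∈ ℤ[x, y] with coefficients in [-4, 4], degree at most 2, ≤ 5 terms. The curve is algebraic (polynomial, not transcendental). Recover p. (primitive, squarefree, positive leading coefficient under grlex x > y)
First, deg p = 2. A generic line meets the curve in up to 2 points.
Next, checking where it meets the axes: the y-axis gridline crossings are at y ∈ {-1, 0}; it meets the x-axis at x = 0 (among the integer gridlines).
Finally, together with the visible shape, these determine p as stated.

2*x^2 - 3*x*y + y^2 + x + y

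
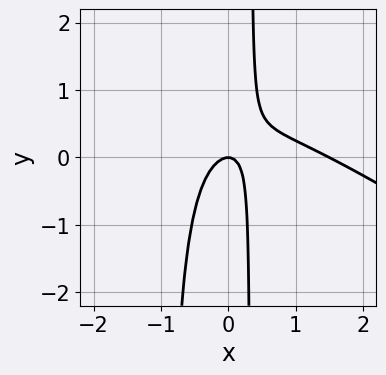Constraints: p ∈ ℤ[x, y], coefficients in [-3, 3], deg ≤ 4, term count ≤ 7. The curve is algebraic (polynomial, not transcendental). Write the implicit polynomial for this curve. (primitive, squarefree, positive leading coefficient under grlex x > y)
2*x^3 + 3*x^2*y - 3*x^2 + 2*x*y - y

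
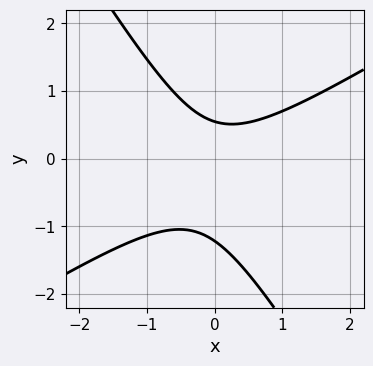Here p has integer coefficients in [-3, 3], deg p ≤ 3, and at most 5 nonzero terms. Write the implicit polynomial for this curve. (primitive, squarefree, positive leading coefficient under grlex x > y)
First, deg p = 2. The shape is more complex than any degree-1 curve.
Next, from the visible intercepts: it misses every integer gridline on the x-axis.
Finally, these observations pin down the coefficients.

3*x^2 - 3*x*y - 3*y^2 - 2*y + 2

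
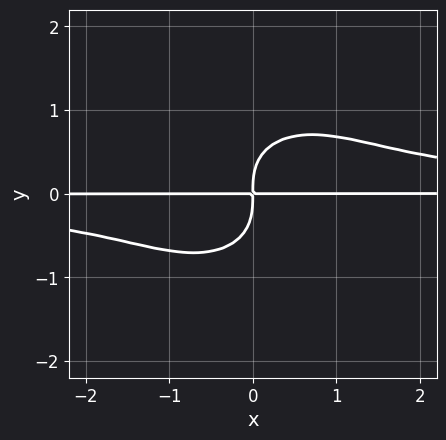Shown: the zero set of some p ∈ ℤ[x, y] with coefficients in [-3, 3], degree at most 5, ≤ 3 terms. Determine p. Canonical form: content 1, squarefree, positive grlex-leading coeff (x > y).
1. The degree is 4 — a generic line meets the curve in up to 4 points.
2. Observable constraints: the visible x-axis segment lies entirely on the curve.
3. Assembling these constraints gives the stated polynomial.

x^2*y^2 + y^4 - x*y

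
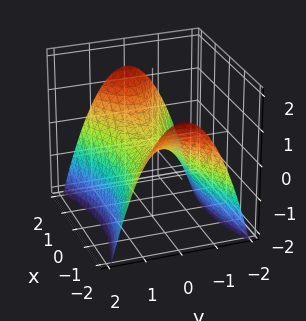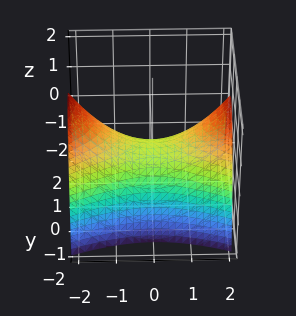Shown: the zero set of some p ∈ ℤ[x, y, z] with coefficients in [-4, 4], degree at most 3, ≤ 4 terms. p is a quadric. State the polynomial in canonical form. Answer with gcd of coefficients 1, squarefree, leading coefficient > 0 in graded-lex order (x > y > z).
Degree: a saddle surface; a quadric, so deg p = 2.
Symmetries: the y ↦ −y reflection is a symmetry, so y appears only in even powers; the x ↦ −x reflection is a symmetry, so x appears only in even powers.
Reading off the gridlines: it crosses the z-axis at the gridline z = 0; one y-axis crossing is at y = 0.
Together with the visible shape, these determine p as stated.

x^2 - 3*y^2 - 3*z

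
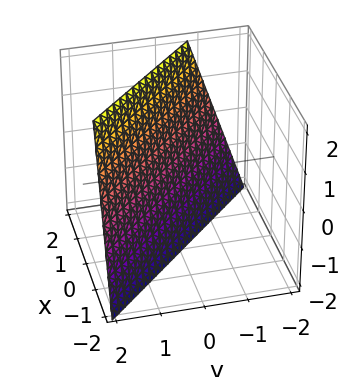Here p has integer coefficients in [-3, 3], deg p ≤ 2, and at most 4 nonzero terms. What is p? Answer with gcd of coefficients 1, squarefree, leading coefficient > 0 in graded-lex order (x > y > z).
(a) deg p = 1. The surface is flat (a plane).
(b) Checking where it meets the axes: one z-axis crossing is at z = -2.
(c) Assembling these constraints gives the stated polynomial.

3*x + 3*y - z - 2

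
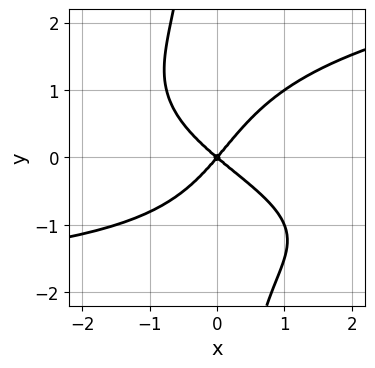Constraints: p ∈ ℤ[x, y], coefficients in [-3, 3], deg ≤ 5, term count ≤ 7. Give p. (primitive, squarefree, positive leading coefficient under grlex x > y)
2*x*y^3 - x^2*y - 3*x^2 - x*y + 3*y^2

(a) deg p = 4.
(b) Observable constraints: it meets the y-axis at y = 0 (among the integer gridlines); one x-axis crossing is at x = 0.
(c) These observations pin down the coefficients.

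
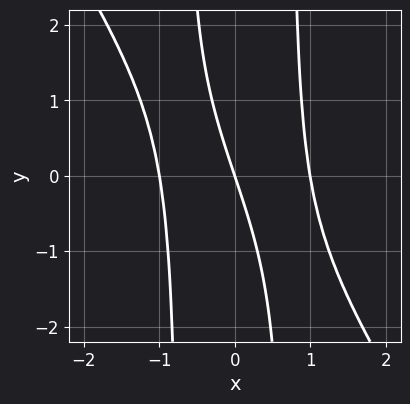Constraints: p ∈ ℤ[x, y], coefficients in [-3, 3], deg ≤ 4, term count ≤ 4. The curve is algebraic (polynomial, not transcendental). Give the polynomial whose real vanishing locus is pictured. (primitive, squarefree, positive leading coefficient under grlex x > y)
3*x^3 + 2*x^2*y - 3*x - y

First, degree: the shape is more complex than any degree-2 curve, so deg p = 3.
Next, reading off the gridlines: one y-axis crossing is at y = 0; among the integer gridlines, it crosses the x-axis at x ∈ {-1, 0, 1}.
Finally, together with the visible shape, these determine p as stated.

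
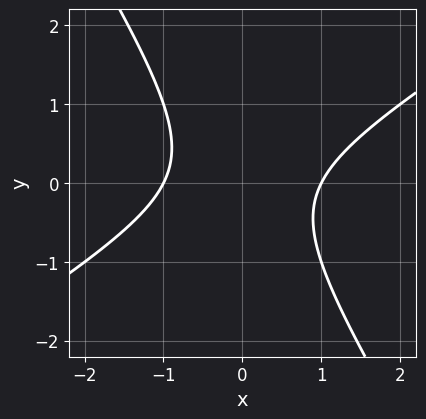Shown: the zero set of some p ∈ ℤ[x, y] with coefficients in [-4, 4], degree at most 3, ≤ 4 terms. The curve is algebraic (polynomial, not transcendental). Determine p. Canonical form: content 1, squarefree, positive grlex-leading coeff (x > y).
First, deg p = 2. A generic line meets the curve in up to 2 points.
Next, reading off the gridlines: no y-intercept at any integer in the box; the x-axis gridline crossings are at x ∈ {-1, 1}.
Finally, matching integer coefficients to the picture gives p.

x^2 - x*y - y^2 - 1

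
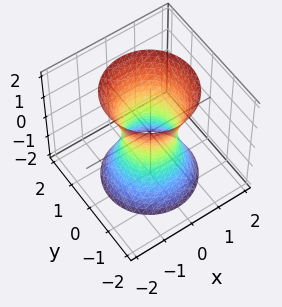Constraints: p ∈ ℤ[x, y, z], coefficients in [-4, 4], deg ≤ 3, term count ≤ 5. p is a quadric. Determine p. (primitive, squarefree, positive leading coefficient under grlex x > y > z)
Degree: one connected sheet with a waist; a quadric, so deg p = 2.
Symmetries: it's symmetric under z → −z, forcing even powers of z; the surface is invariant under rotation about z: p = q(x² + y², z).
From the visible intercepts: no z-intercept at any integer in the box; a circular section at z = -1 has radius exactly 1.
These observations pin down the coefficients.

3*x^2 + 3*y^2 - z^2 - 2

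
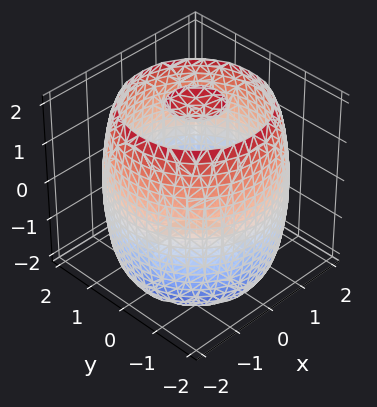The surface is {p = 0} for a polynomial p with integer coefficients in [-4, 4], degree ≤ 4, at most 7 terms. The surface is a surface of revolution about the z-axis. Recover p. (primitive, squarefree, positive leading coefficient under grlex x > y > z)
x^4 + 2*x^2*y^2 + y^4 - 3*x^2 - 3*y^2 + z^2 - 3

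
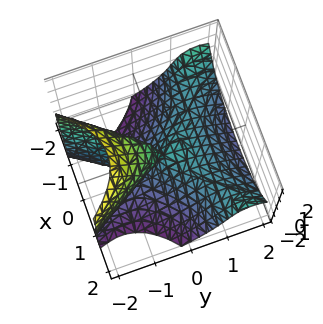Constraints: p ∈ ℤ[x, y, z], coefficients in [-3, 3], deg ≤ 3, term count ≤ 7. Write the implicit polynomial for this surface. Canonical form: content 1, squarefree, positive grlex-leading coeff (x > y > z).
2*x^2*y - y^3 - z^3 - 2*x^2 - 2*y*z

1. The degree is 3 — a generic line meets the surface in up to 3 points.
2. From the axis intercepts and sections: it meets the y-axis at y = 0 (among the integer gridlines); it meets the z-axis at z = 0 (among the integer gridlines); it crosses the x-axis at the gridline x = 0.
3. Matching integer coefficients to the picture gives p.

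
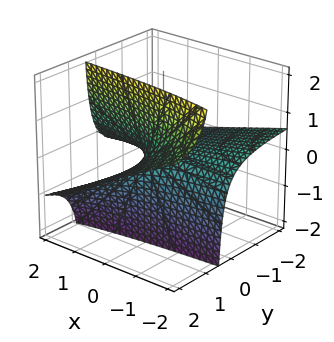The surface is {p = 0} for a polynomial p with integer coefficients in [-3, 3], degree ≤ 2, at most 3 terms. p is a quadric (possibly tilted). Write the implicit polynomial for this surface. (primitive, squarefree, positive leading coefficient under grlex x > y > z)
x*y + 3*y*z - 2*z

Degree: the shape is more complex than any degree-1 surface, so deg p = 2.
Observable constraints: the visible y-axis segment lies entirely on the surface; it meets the z-axis at z = 0 (among the integer gridlines); every point of the x-axis in the box is on the surface.
The integer polynomial consistent with all of this is the stated p.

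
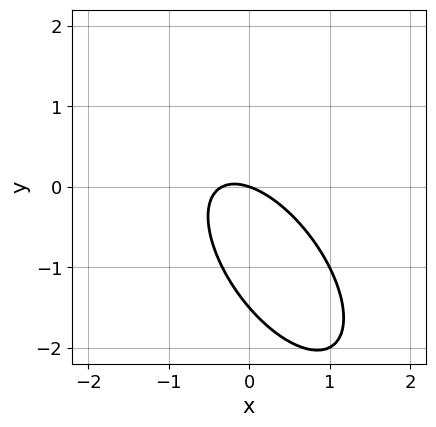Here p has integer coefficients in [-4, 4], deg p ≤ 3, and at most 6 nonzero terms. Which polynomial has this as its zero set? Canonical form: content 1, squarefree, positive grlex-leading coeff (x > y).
3*x^2 + 3*x*y + 2*y^2 + x + 3*y

1. Degree: the shape is more complex than any degree-1 curve, so deg p = 2.
2. Observable constraints: one x-axis crossing is at x = 0; it crosses the y-axis at the gridline y = 0.
3. The integer polynomial consistent with all of this is the stated p.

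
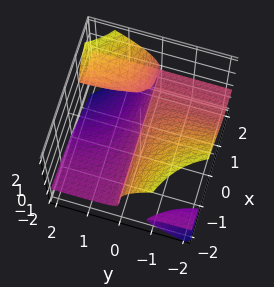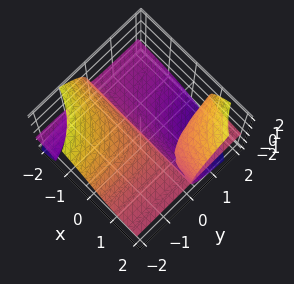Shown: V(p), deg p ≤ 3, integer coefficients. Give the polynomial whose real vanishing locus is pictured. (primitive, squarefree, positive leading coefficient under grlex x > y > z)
1. I count 2 distinct pieces. They look like related sheets of one shape, so recover p as a whole.
2. The degree is 3 — the shape is more complex than any degree-2 surface.
3. Checking where it meets the axes: it crosses the z-axis at the gridline z = 0; every point of the x-axis in the box is on the surface; it meets the y-axis at y = 0 (among the integer gridlines).
4. These observations pin down the coefficients.

3*x*y*z - 2*z^3 + x*y - 2*y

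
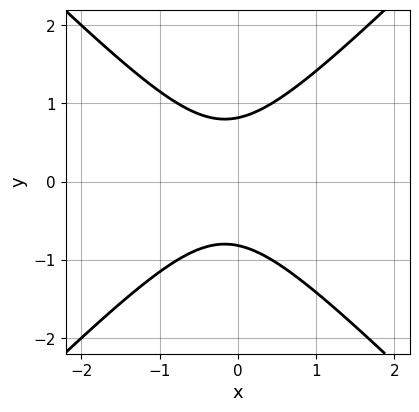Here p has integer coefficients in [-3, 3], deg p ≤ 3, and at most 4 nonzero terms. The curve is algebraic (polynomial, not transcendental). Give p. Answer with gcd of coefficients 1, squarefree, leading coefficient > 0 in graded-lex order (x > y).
3*x^2 - 3*y^2 + x + 2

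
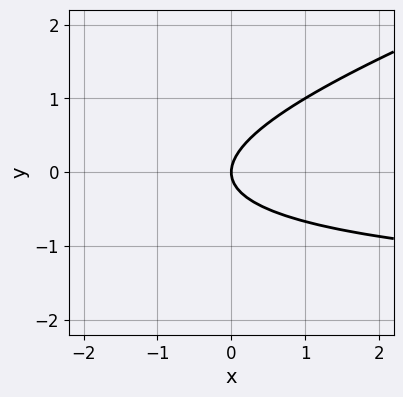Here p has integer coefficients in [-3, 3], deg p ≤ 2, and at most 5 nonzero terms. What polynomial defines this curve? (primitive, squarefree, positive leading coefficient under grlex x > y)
(a) The degree is 2 — the shape is more complex than any degree-1 curve.
(b) Reading off the gridlines: it crosses the x-axis at the gridline x = 0; it meets the y-axis at y = 0 (among the integer gridlines).
(c) Putting this together gives p.

x*y - 3*y^2 + 2*x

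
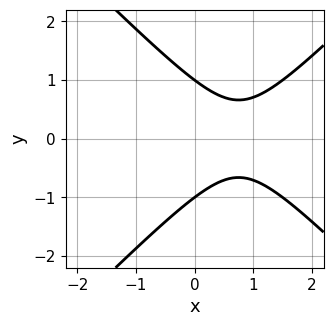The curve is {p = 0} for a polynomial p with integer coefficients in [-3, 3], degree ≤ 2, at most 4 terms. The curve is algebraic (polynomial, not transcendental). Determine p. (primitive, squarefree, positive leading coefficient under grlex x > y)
2*x^2 - 2*y^2 - 3*x + 2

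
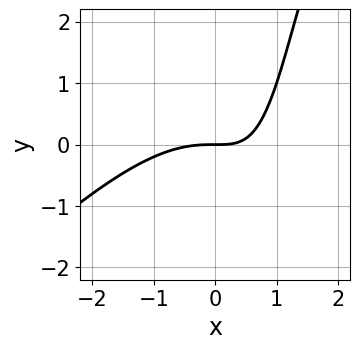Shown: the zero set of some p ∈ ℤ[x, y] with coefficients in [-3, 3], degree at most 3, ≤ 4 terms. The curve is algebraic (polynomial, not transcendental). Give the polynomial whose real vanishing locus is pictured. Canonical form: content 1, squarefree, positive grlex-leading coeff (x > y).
x^3 - x^2*y + 2*x*y - 2*y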